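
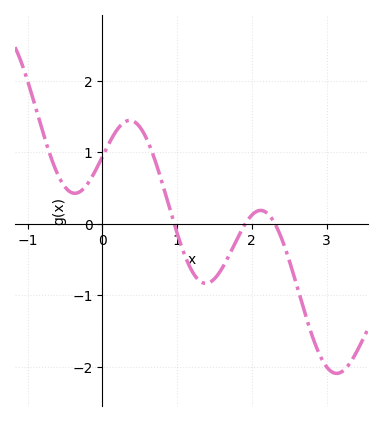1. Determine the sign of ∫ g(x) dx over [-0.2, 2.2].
positive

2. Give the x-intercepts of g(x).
1, 1.9, 2.3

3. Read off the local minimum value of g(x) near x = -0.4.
0.4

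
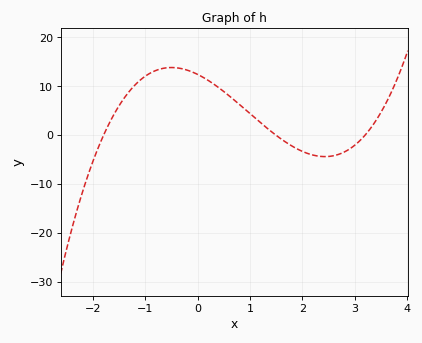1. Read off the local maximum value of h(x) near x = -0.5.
14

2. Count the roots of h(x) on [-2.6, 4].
3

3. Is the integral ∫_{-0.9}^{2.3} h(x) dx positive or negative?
positive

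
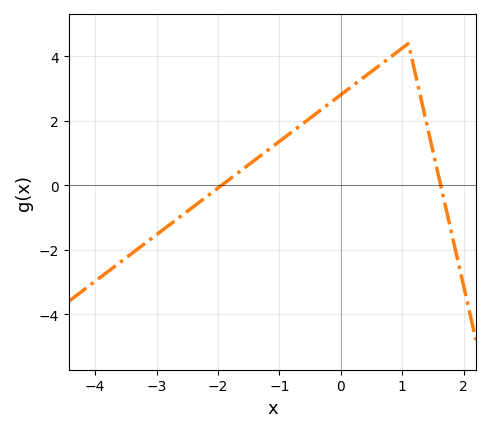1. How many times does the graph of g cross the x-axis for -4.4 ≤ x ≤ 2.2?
2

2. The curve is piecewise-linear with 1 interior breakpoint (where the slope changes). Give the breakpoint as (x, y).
(1.1, 4.4)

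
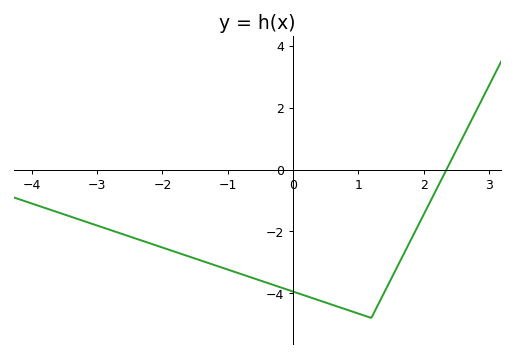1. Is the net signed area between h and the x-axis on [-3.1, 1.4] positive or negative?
negative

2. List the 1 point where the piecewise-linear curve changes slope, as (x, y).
(1.2, -4.8)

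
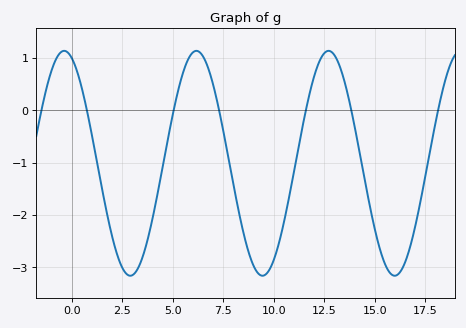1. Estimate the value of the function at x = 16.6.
-2.8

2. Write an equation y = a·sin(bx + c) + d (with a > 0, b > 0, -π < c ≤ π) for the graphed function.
y = 2.15sin(0.96x + 1.93) - 1.01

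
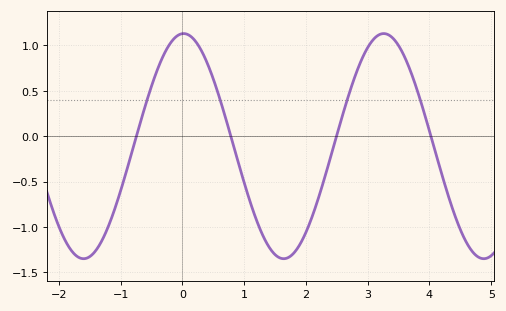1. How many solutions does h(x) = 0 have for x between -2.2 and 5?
4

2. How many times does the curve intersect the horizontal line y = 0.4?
4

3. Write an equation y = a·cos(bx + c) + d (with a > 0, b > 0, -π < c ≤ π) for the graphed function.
y = 1.24cos(1.94x - 0.04) - 0.11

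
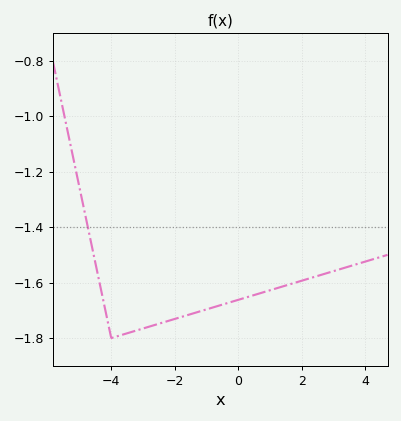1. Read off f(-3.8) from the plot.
-1.79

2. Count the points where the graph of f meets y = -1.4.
1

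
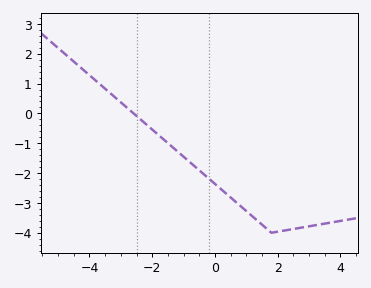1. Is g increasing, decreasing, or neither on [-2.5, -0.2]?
decreasing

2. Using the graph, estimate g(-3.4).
0.7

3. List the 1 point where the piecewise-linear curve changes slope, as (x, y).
(1.8, -4)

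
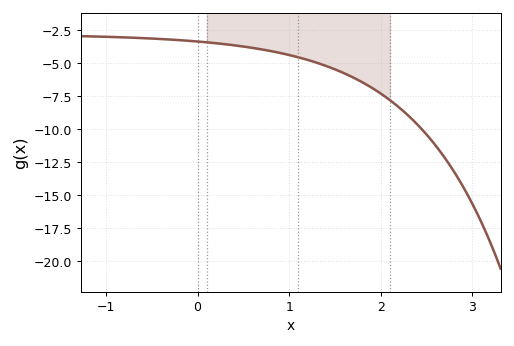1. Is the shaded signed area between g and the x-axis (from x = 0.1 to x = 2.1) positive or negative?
negative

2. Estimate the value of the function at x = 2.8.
-13.2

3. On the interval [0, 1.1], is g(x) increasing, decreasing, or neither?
decreasing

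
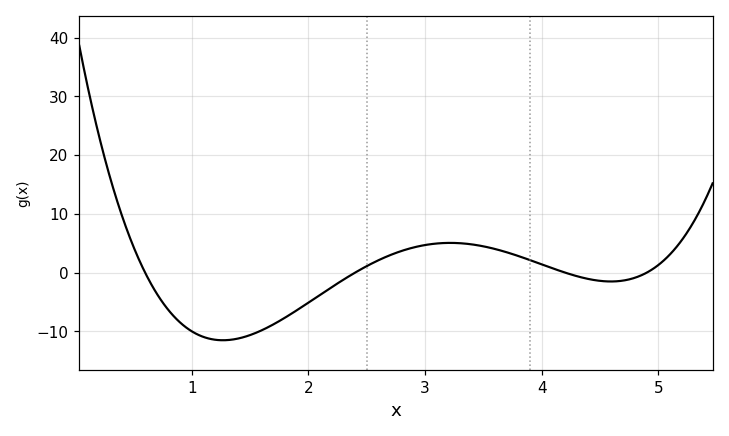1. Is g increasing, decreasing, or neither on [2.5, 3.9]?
neither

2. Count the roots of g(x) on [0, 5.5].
4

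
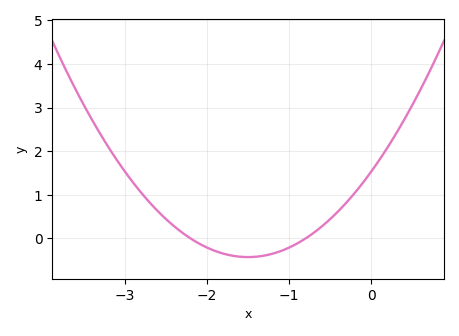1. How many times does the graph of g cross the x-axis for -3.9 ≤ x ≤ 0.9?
2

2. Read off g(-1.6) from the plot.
-0.4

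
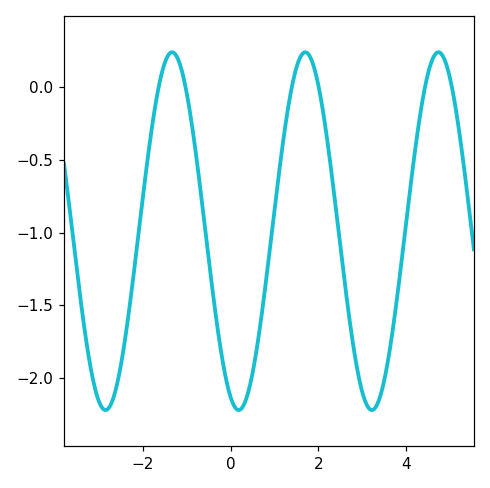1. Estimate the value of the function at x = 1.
-0.85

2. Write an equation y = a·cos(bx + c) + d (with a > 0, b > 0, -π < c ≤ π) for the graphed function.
y = 1.23cos(2.1x + 2.8) - 0.99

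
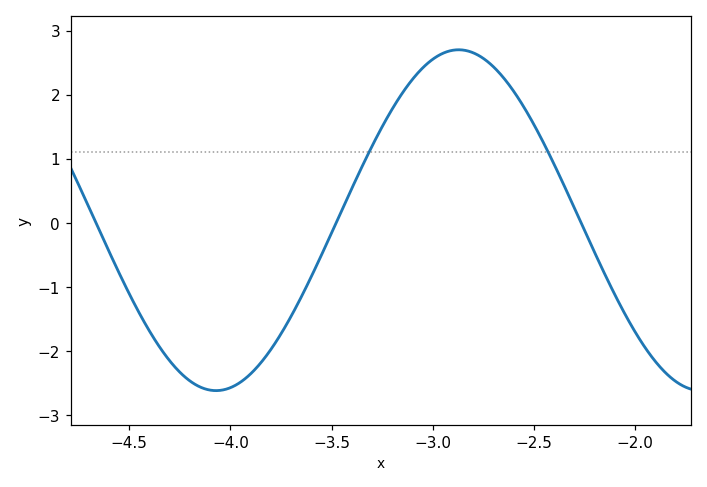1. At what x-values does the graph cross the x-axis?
-4.65, -3.5, -2.25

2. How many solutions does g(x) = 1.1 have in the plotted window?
2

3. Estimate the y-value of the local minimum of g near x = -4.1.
-2.6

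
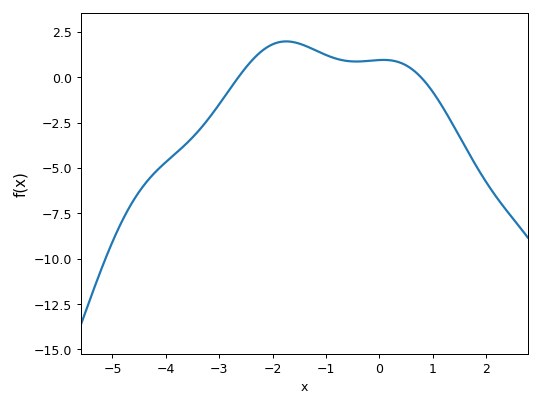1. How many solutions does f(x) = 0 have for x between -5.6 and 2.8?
2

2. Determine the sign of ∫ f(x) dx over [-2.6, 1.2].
positive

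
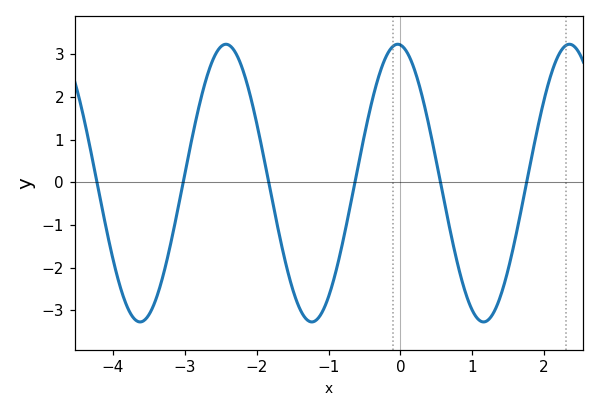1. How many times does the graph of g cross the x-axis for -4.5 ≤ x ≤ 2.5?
6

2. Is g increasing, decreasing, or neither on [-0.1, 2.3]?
neither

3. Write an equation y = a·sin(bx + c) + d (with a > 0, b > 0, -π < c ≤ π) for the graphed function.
y = 3.25sin(2.6x + 1.7) - 0.02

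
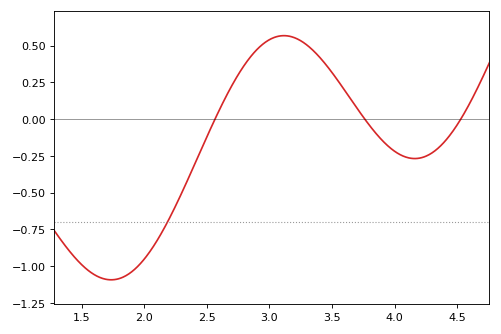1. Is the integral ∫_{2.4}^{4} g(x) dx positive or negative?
positive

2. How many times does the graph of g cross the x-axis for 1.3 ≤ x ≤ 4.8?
3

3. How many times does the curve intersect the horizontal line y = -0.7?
1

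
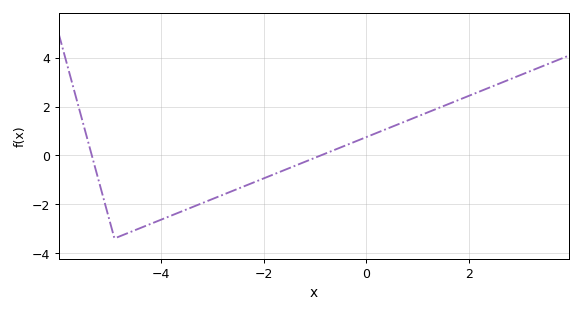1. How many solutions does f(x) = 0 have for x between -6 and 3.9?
2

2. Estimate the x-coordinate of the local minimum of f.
-4.8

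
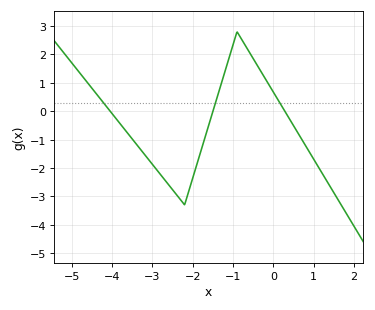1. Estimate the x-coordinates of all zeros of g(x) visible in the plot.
-4, -1.4, 0.2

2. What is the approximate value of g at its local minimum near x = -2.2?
-3.3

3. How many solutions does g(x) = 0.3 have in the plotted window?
3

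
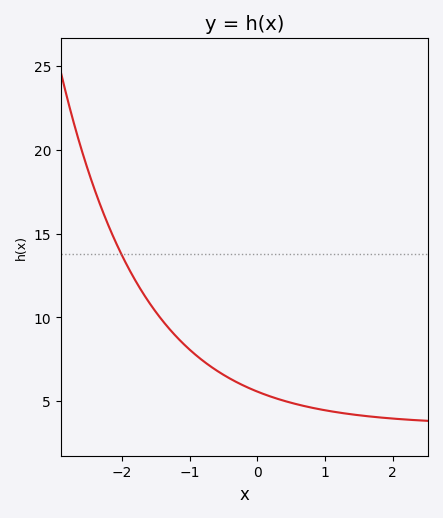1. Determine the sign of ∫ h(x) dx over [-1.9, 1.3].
positive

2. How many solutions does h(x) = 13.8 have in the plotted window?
1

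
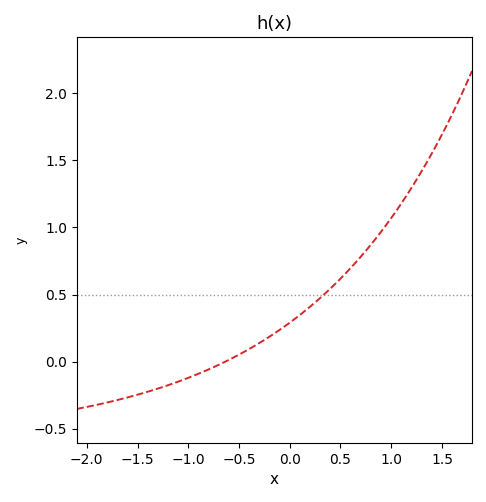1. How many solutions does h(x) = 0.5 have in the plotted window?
1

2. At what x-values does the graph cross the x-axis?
-0.6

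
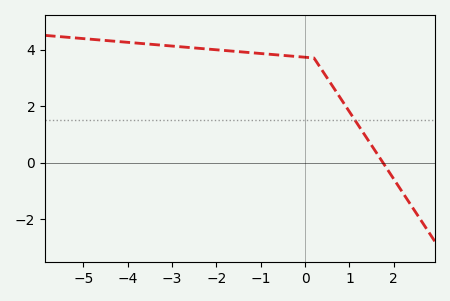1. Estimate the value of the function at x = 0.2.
3.7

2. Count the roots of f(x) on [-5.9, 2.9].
1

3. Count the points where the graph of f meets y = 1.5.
1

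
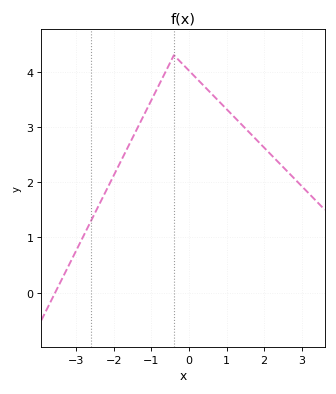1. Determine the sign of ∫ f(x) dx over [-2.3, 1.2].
positive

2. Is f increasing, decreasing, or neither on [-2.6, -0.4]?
increasing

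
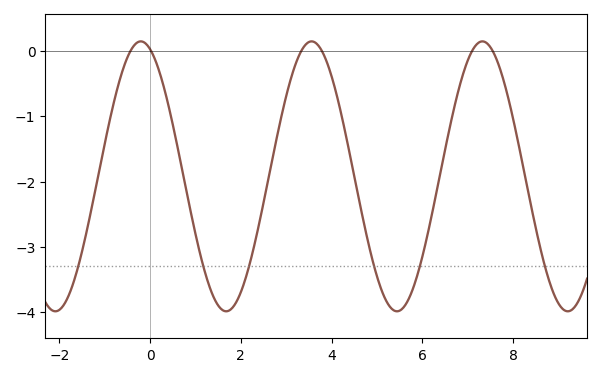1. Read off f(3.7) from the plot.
0.093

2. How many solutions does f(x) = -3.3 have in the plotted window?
6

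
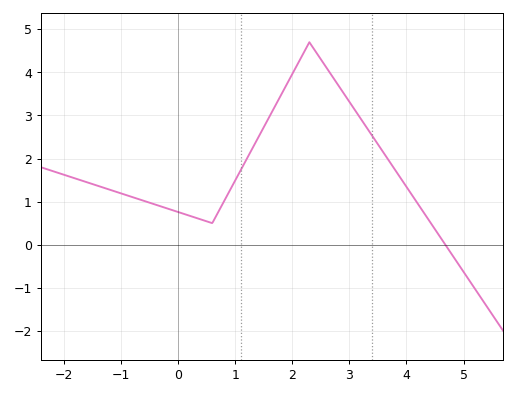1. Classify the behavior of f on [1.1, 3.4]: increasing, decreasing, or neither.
neither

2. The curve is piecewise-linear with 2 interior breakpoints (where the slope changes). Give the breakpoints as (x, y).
(0.6, 0.5); (2.3, 4.7)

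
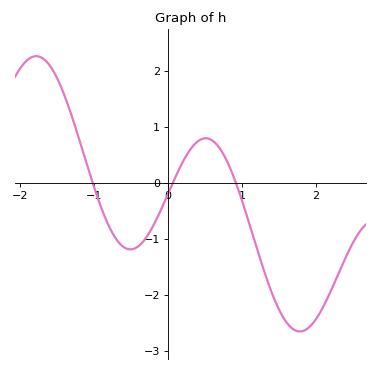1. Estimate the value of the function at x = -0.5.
-1.19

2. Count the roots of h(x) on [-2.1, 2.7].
3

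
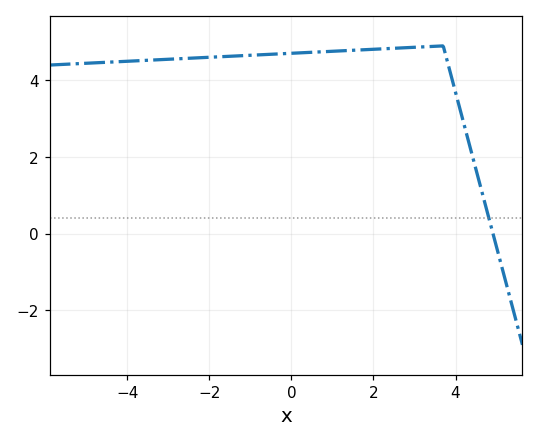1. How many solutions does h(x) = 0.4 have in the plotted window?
1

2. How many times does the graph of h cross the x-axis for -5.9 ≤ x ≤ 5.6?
1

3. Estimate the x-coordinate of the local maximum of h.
3.6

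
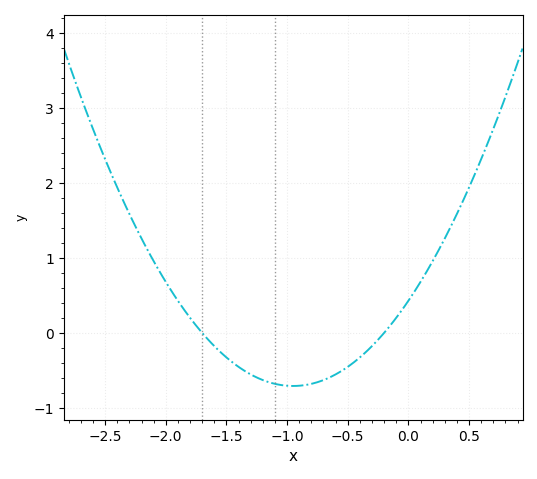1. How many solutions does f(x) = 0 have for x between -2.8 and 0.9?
2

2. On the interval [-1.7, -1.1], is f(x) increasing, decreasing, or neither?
decreasing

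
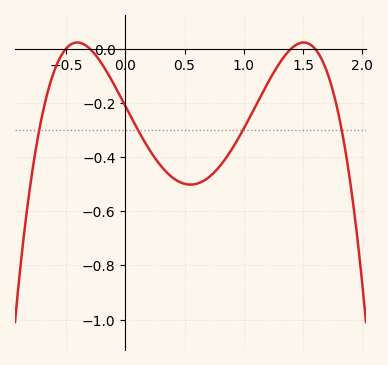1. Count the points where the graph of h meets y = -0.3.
4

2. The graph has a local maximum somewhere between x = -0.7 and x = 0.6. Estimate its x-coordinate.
-0.405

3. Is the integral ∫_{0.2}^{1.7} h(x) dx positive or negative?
negative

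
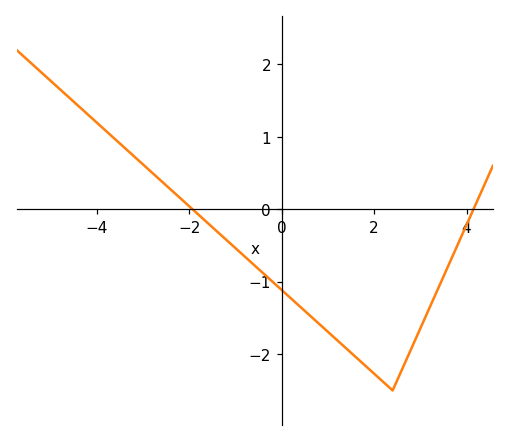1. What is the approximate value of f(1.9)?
-2.21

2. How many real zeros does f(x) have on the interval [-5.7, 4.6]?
2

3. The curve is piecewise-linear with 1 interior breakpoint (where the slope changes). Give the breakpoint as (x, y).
(2.4, -2.5)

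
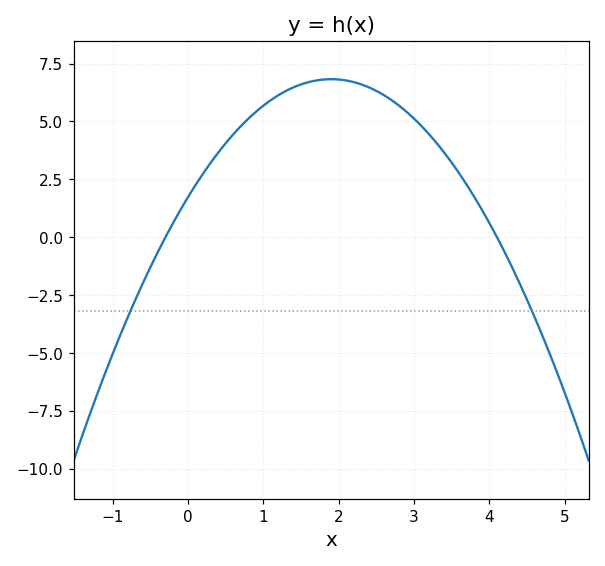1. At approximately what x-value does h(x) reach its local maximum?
1.9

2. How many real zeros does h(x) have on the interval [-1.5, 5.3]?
2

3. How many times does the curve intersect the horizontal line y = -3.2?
2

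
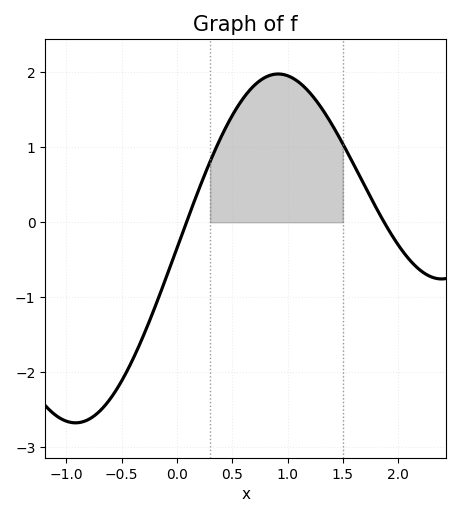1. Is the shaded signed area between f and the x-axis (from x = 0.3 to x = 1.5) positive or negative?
positive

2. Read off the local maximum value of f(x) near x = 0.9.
2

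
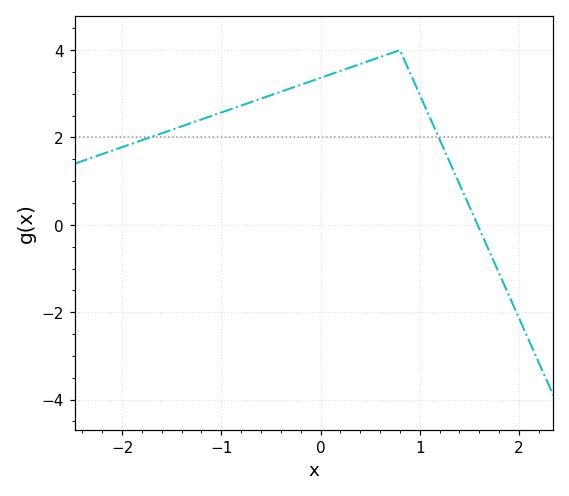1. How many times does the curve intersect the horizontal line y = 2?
2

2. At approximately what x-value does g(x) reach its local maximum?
0.8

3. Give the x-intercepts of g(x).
1.6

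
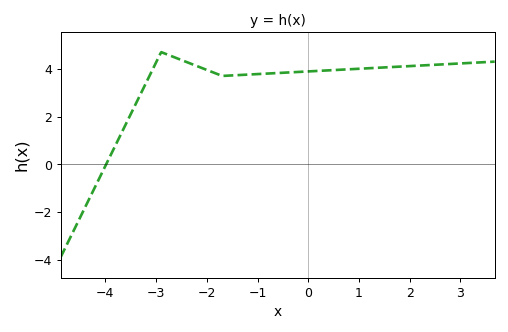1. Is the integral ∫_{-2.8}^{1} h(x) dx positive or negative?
positive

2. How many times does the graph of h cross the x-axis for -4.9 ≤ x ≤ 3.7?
1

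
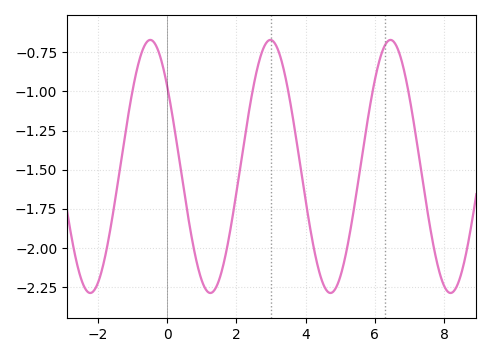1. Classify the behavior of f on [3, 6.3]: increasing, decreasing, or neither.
neither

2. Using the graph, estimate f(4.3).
-2.07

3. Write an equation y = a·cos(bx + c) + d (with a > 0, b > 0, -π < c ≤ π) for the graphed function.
y = 0.81cos(1.81x + 0.89) - 1.48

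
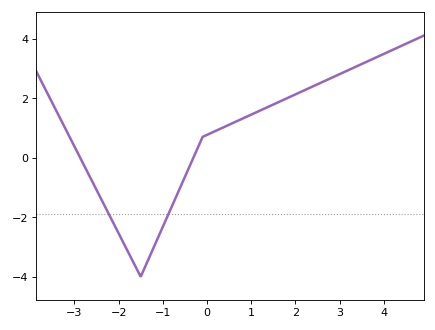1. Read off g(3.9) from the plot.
3.42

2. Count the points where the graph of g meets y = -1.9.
2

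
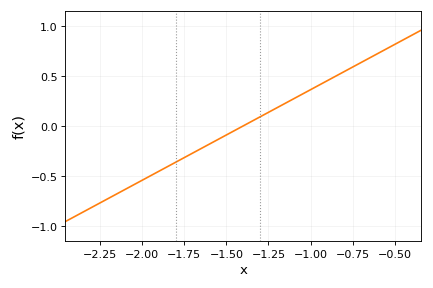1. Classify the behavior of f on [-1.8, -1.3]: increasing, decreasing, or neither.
increasing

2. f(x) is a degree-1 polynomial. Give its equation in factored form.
y = 0.91(x + 1.4)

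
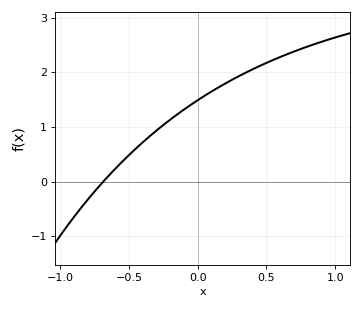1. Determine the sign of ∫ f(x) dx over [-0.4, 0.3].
positive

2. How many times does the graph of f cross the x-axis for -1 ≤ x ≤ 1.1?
1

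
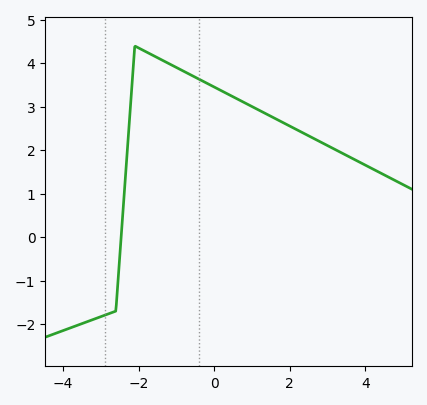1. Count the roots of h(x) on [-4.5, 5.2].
1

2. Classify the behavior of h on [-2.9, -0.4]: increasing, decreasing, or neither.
neither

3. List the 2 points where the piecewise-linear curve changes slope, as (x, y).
(-2.6, -1.7); (-2.1, 4.4)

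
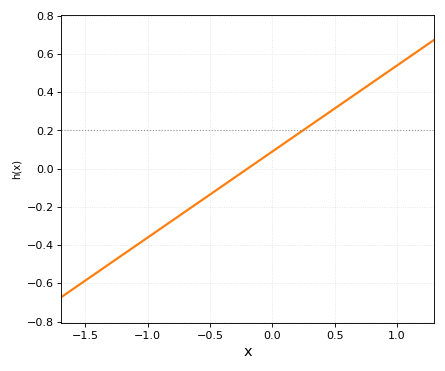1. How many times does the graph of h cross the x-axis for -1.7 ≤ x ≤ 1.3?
1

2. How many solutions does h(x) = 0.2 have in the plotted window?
1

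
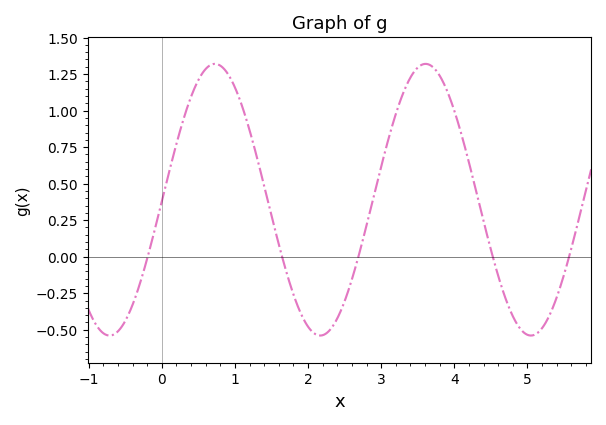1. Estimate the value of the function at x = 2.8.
0.2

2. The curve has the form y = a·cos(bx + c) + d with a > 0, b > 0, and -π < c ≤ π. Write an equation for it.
y = 0.93cos(2.2x - 1.6) + 0.39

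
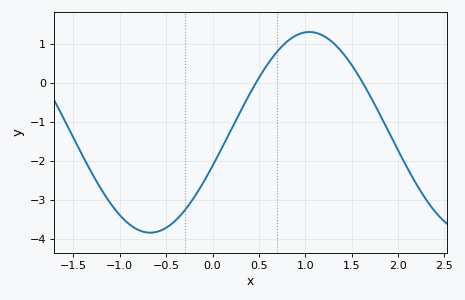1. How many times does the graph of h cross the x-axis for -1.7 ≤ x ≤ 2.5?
2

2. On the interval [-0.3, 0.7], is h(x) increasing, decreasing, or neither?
increasing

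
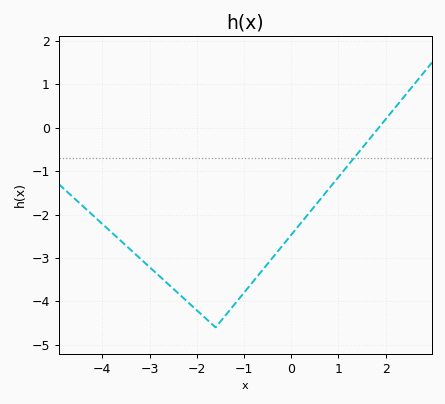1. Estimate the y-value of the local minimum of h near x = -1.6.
-4.6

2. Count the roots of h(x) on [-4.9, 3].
1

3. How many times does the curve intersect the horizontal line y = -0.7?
1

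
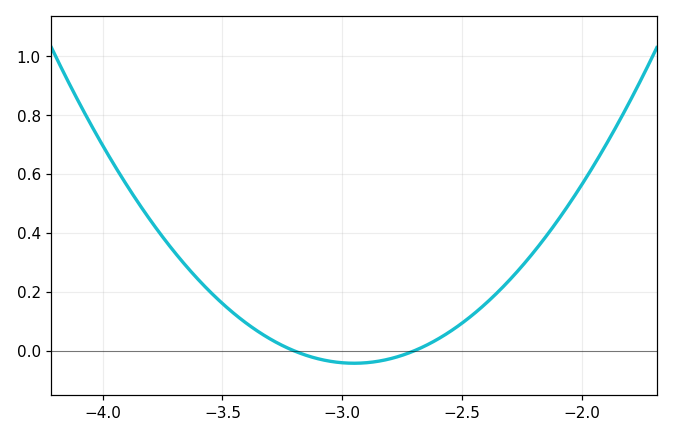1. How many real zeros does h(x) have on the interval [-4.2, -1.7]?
2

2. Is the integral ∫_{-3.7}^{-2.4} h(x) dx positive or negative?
positive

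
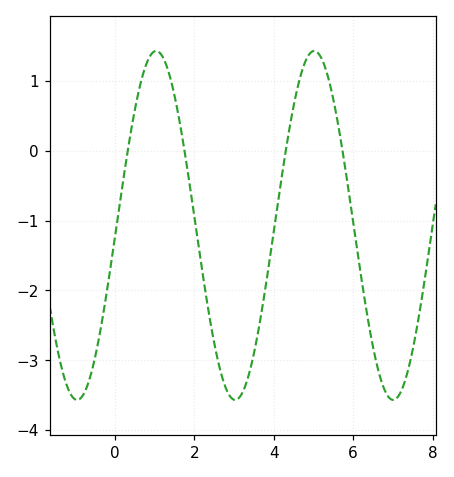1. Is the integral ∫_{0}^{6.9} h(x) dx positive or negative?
negative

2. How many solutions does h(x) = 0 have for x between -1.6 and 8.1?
4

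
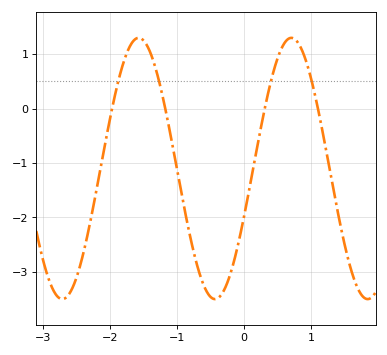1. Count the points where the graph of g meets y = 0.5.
4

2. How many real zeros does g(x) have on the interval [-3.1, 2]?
4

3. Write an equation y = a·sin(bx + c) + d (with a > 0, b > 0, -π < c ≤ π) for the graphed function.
y = 2.4sin(2.8x - 0.38) - 1.1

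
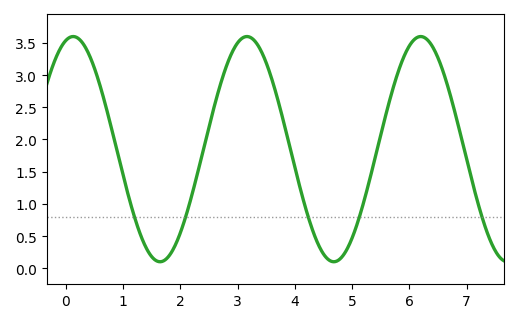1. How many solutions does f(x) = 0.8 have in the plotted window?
5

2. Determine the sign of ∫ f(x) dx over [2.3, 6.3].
positive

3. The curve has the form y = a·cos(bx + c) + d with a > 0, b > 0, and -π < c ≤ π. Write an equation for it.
y = 1.75cos(2.1x - 0.26) + 1.85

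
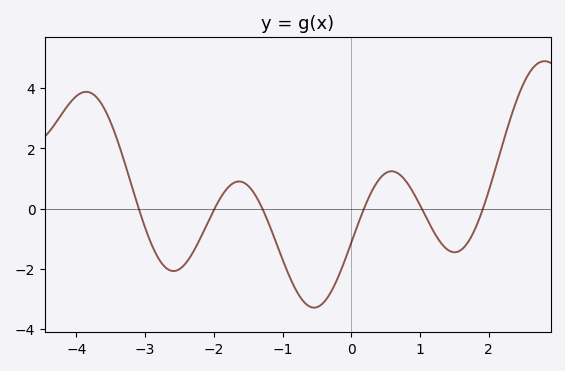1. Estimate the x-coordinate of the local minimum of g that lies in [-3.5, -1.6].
-2.59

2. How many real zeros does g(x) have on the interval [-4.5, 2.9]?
6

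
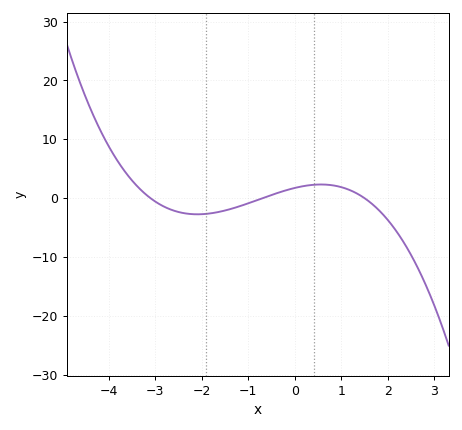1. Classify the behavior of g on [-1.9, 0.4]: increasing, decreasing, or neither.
increasing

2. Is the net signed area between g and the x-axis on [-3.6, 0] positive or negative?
negative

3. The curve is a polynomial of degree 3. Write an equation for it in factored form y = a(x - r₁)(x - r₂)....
y = -0.54(x + 3.1)(x + 0.7)(x - 1.5)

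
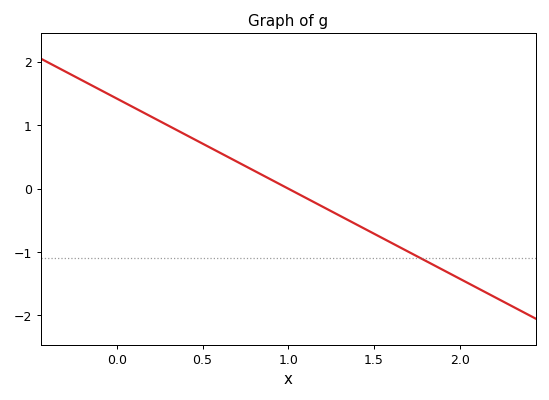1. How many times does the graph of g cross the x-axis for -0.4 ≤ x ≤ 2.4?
1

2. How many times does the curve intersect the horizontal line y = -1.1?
1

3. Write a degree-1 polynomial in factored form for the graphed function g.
y = -1.42(x - 1)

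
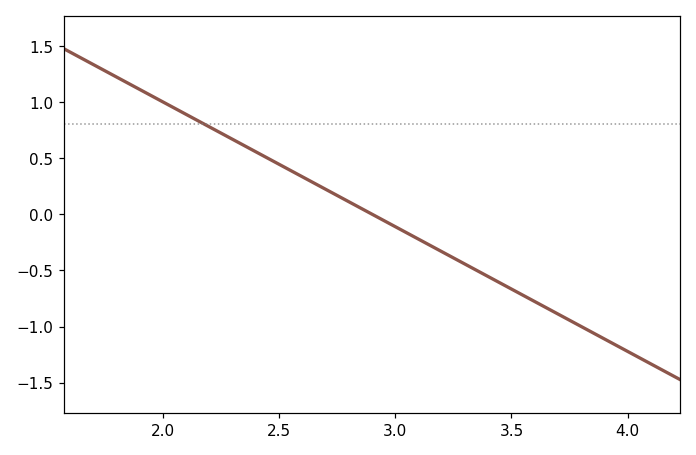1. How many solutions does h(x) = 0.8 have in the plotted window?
1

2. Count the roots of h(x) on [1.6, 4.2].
1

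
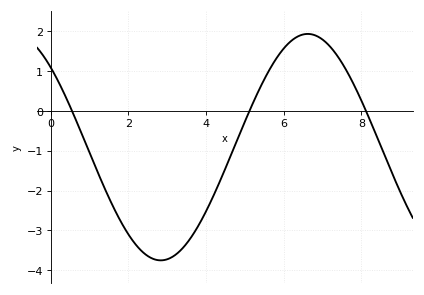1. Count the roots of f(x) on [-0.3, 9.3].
3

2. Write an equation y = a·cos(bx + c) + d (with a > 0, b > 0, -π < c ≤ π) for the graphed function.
y = 2.84cos(0.83x + 0.79) - 0.91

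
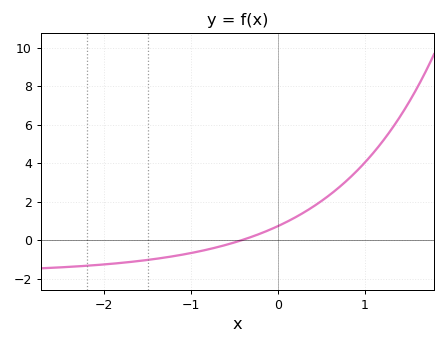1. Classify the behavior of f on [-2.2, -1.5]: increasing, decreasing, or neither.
increasing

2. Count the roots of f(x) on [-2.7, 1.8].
1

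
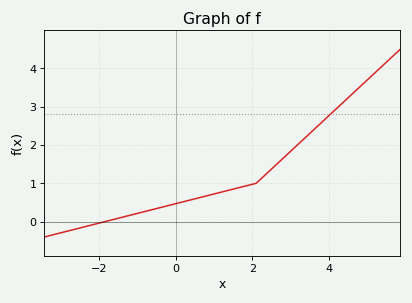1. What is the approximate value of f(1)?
0.721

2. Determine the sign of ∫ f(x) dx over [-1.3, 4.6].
positive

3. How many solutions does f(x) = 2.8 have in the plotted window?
1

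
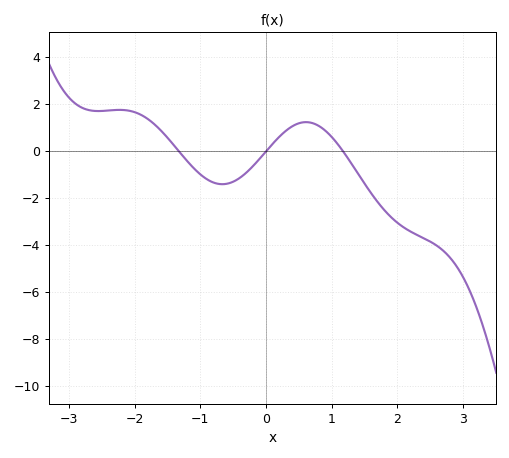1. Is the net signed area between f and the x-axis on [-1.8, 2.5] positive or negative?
negative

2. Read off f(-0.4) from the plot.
-1.15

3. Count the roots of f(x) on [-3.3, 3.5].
3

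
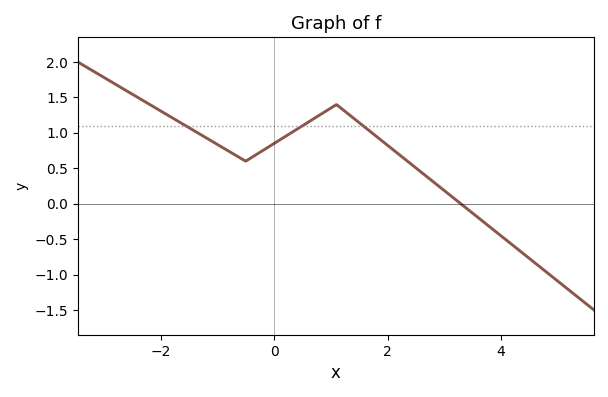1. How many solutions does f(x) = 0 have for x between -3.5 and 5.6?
1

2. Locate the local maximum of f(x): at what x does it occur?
1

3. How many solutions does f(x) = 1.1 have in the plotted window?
3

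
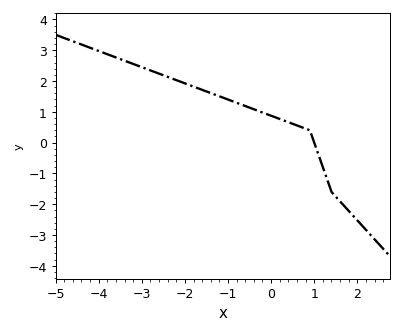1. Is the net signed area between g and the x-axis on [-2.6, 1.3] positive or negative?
positive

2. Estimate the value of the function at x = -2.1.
2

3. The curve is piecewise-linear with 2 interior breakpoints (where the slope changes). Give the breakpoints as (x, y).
(0.9, 0.4); (1.4, -1.6)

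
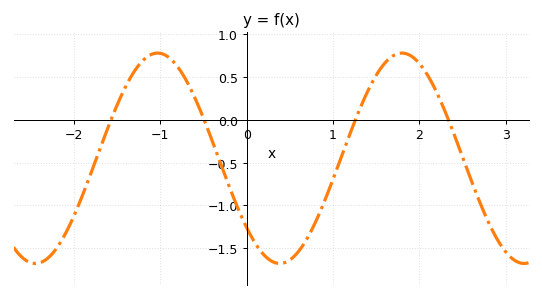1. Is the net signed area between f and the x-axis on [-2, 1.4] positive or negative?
negative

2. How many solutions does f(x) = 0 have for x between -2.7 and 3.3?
4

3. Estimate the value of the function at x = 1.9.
0.75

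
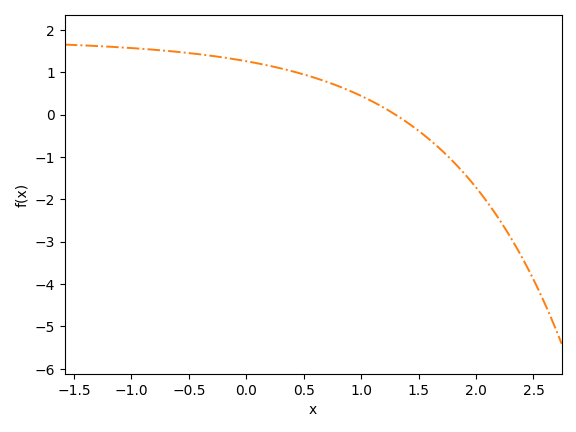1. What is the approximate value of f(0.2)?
1.15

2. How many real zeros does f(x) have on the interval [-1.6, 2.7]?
1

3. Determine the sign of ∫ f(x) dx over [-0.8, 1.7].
positive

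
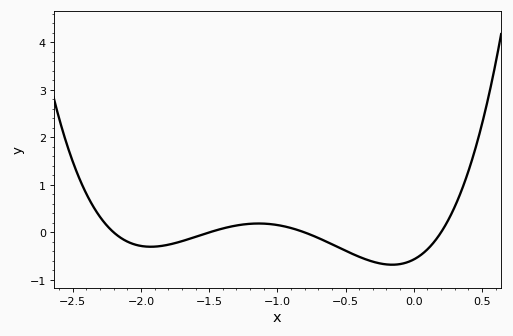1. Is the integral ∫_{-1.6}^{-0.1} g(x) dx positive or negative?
negative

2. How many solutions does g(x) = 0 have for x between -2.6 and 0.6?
4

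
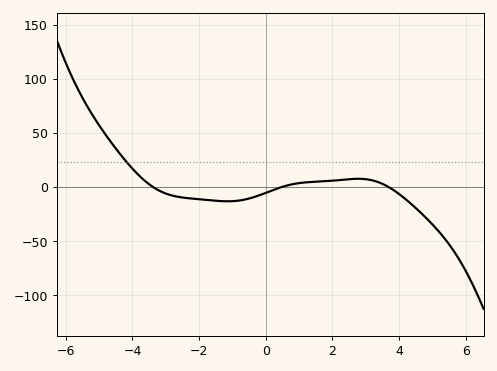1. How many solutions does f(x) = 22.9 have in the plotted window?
1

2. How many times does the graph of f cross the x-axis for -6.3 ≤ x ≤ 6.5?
3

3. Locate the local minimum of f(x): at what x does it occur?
-1.14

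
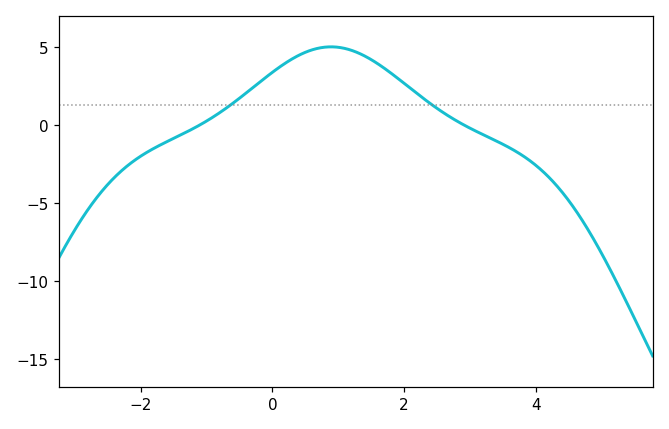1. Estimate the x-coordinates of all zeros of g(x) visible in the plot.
-1.11, 2.92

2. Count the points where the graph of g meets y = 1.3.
2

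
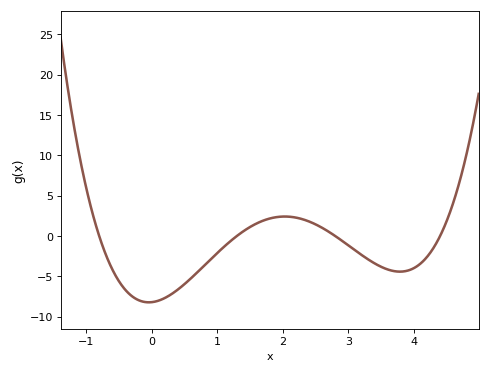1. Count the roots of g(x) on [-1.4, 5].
4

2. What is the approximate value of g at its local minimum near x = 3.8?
-4.42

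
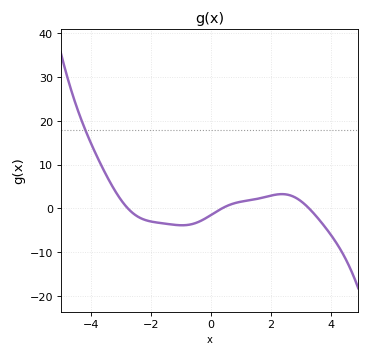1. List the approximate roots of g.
-2.8, 0.4, 3.2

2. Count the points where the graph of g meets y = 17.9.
1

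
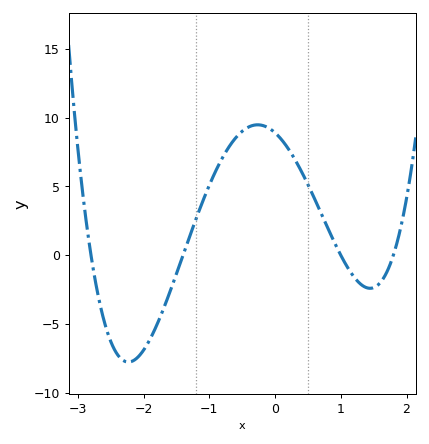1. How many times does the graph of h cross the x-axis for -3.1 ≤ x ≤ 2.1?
4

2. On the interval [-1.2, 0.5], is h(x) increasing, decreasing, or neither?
neither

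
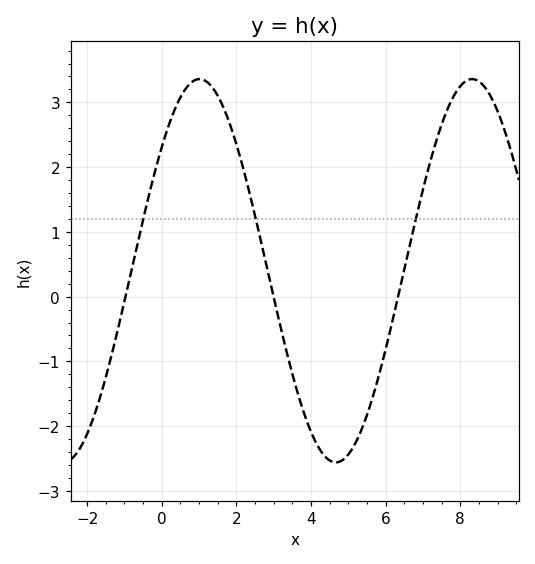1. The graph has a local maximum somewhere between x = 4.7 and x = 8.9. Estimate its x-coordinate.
8.31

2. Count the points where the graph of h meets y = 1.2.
3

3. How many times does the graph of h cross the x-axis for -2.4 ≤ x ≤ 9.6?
3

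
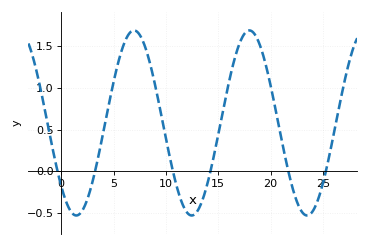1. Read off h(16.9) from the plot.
1.49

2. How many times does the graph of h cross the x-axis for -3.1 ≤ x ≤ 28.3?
6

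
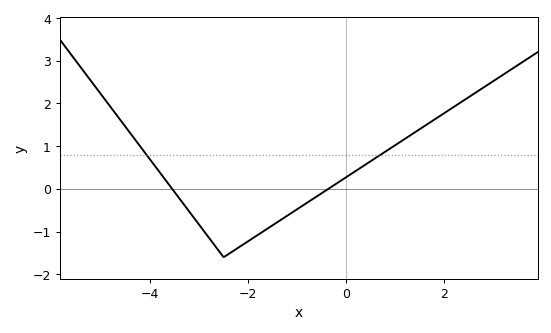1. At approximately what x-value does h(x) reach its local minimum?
-2.5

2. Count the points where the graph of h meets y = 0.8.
2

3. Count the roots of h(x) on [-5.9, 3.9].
2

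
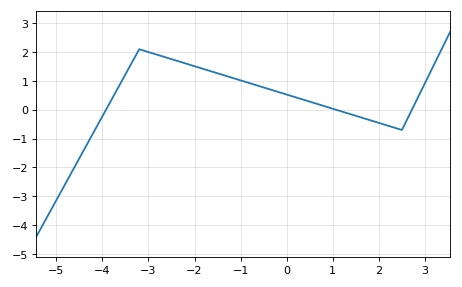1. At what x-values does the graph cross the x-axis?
-4, 1, 2.8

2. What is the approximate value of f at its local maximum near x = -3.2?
2.1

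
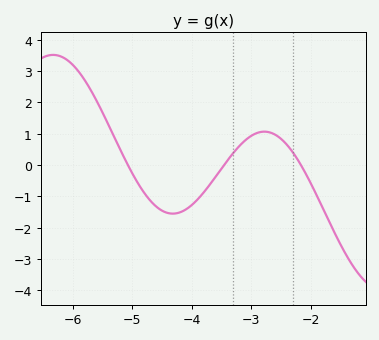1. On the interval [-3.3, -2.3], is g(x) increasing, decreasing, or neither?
neither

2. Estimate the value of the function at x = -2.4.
0.646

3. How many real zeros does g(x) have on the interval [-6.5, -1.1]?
3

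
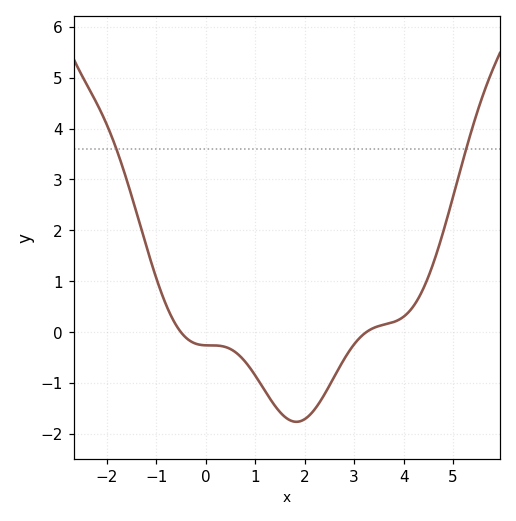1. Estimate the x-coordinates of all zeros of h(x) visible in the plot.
-0.6, 3.2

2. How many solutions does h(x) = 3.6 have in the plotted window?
2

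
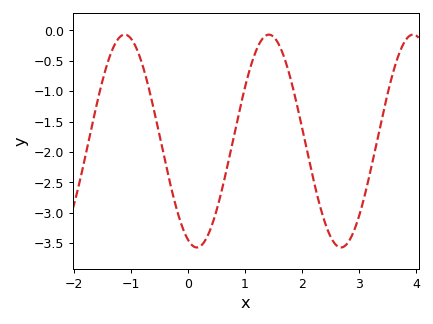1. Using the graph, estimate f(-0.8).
-0.549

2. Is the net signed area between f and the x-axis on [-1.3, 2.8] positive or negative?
negative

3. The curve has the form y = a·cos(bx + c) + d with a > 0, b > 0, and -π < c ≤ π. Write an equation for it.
y = 1.75cos(2.49x + 2.75) - 1.82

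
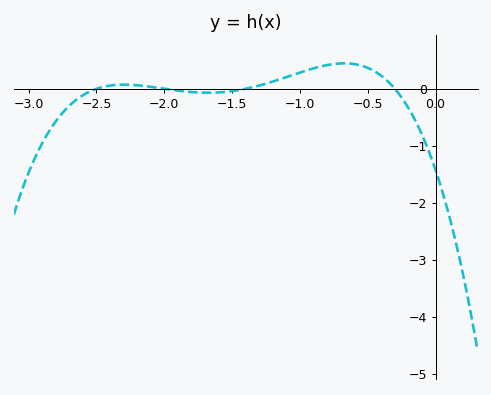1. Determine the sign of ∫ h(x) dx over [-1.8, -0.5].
positive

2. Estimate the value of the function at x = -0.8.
0.4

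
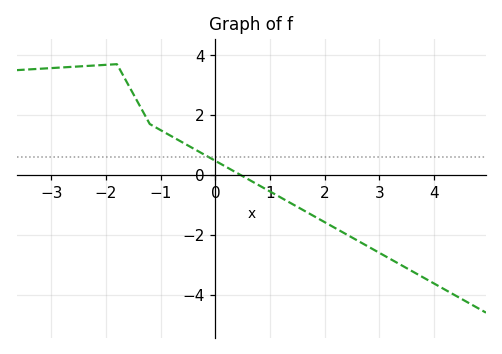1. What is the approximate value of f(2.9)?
-2.4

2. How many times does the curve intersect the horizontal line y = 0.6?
1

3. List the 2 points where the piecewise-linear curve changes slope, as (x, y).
(-1.8, 3.7); (-1.2, 1.7)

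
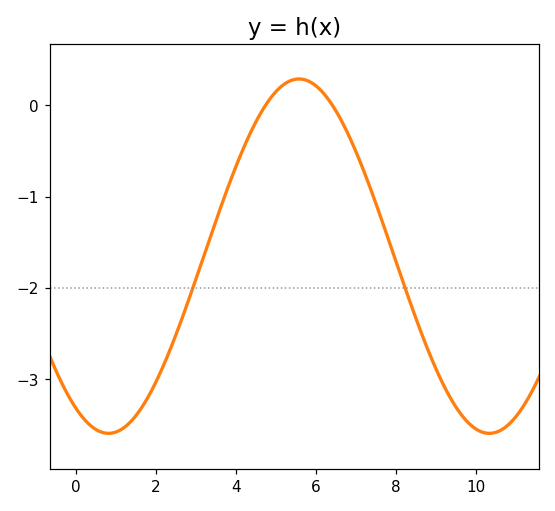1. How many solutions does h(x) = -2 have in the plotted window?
2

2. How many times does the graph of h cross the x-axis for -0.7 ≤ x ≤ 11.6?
2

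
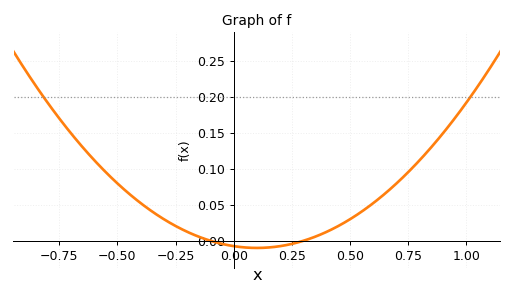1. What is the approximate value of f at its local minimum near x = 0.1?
-0.01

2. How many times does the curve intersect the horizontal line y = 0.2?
2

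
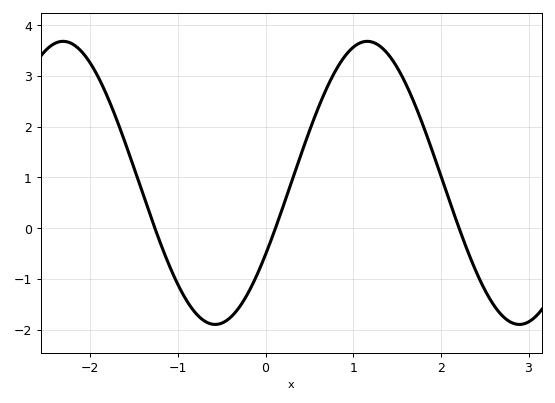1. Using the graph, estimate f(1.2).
3.7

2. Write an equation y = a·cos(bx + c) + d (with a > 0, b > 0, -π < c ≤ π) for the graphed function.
y = 2.79cos(1.8x - 2.1) + 0.89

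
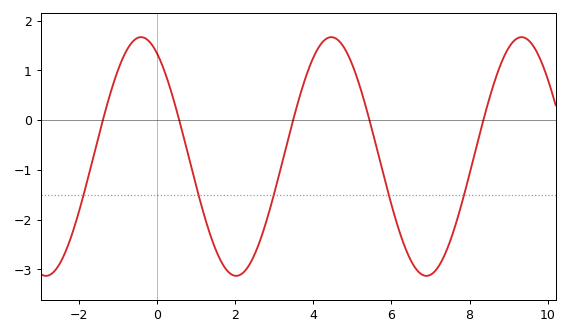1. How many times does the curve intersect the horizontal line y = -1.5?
5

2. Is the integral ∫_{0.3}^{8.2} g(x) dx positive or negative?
negative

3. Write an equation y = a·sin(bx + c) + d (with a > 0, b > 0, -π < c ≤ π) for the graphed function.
y = 2.4sin(1.29x + 2.1) - 0.73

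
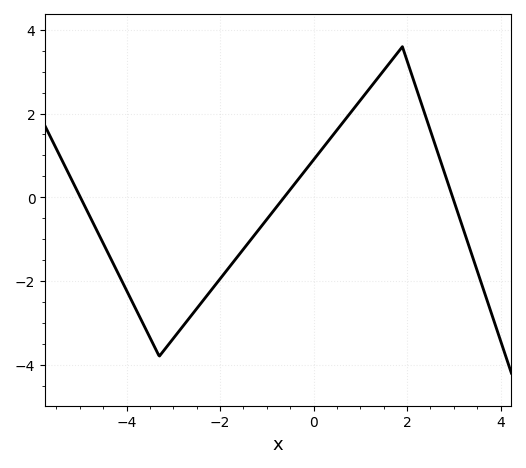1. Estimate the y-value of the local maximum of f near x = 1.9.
3.6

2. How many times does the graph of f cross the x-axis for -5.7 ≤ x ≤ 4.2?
3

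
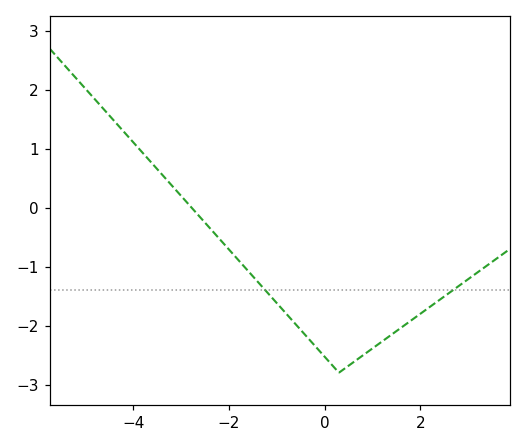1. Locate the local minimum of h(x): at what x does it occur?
0.2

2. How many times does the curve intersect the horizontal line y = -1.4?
2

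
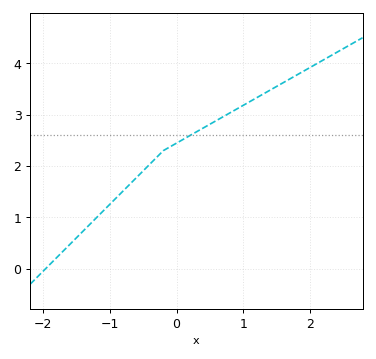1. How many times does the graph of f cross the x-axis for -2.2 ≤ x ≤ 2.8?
1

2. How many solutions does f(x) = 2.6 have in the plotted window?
1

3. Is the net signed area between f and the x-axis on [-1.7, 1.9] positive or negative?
positive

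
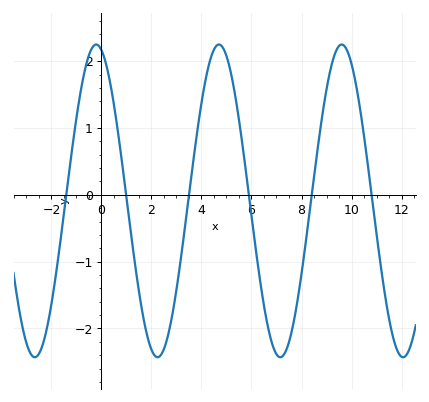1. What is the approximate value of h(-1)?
1.15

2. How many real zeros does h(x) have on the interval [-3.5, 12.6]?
6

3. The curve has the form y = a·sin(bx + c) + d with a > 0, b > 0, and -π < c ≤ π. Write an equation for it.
y = 2.34sin(1.28x + 1.84) - 0.09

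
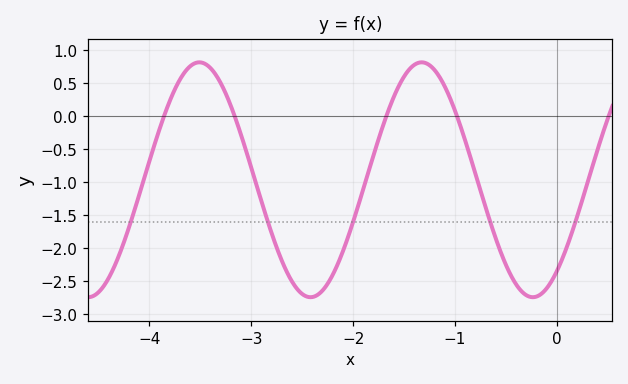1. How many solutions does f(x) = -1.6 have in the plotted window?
5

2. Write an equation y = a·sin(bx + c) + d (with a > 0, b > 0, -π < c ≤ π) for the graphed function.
y = 1.78sin(2.9x - 0.89) - 0.96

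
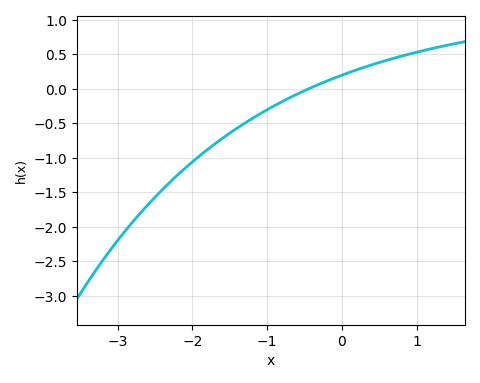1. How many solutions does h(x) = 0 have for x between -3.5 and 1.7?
1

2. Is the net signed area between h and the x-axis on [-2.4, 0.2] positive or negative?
negative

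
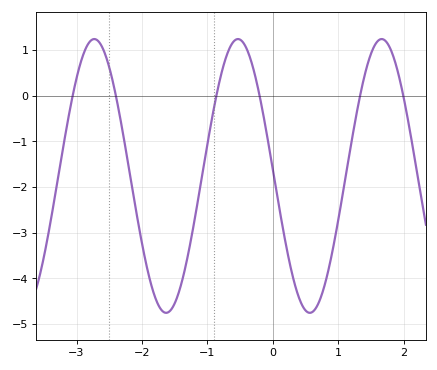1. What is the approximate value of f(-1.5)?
-4.55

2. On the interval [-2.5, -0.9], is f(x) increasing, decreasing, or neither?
neither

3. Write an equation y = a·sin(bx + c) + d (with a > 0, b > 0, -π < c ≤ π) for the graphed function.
y = 3sin(2.86x + 3.09) - 1.76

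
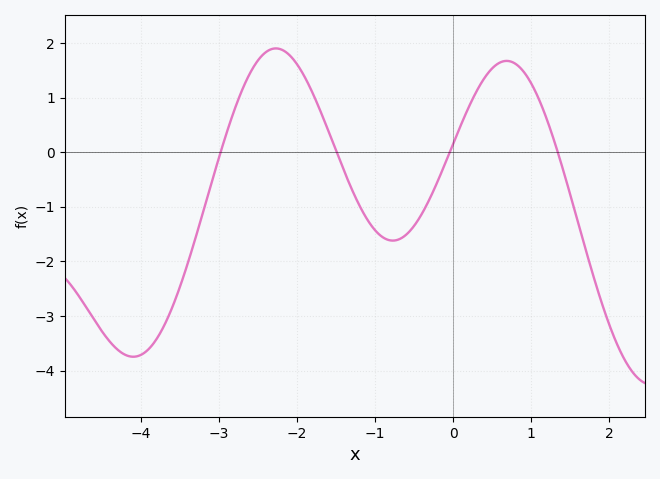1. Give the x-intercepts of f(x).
-3, -1.5, 0, 1.3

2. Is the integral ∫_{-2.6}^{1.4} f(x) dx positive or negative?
positive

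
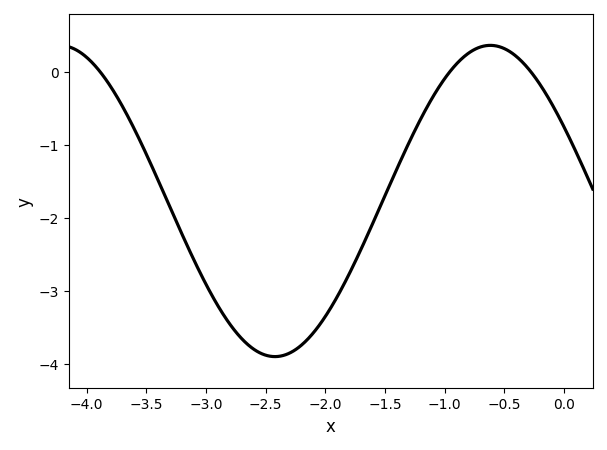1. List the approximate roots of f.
-3.9, -1, -0.3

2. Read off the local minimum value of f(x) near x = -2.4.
-3.9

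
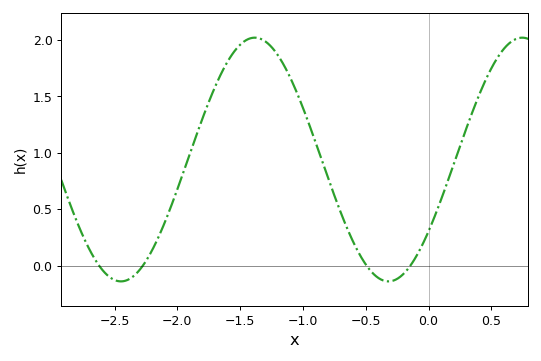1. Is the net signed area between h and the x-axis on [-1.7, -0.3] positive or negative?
positive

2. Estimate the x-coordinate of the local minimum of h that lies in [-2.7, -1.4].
-2.45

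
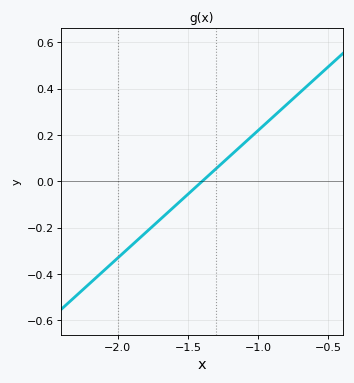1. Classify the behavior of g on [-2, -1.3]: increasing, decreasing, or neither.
increasing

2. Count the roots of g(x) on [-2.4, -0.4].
1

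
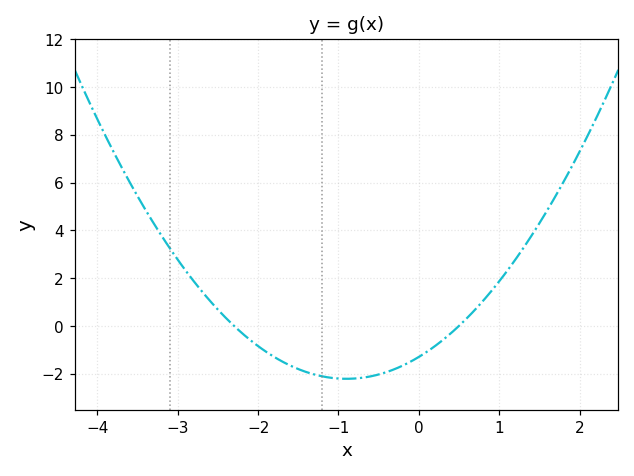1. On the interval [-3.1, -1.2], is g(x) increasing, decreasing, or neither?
decreasing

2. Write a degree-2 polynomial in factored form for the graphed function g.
y = 1.13(x + 2.3)(x - 0.5)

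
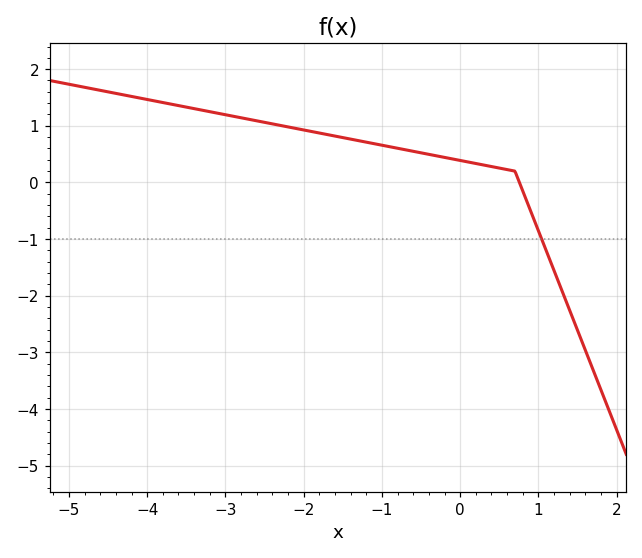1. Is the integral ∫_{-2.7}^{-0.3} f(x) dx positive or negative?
positive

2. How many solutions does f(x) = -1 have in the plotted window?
1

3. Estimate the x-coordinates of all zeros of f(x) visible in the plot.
0.757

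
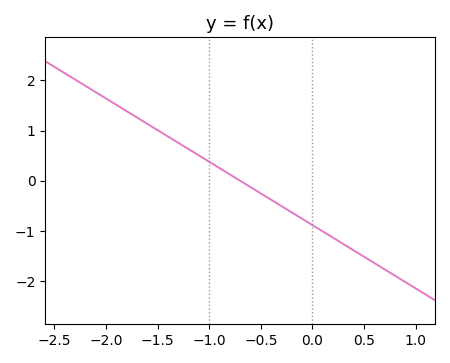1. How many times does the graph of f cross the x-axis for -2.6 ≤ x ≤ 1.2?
1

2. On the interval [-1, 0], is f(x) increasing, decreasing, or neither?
decreasing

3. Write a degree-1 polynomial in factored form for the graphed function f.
y = -1.26(x + 0.7)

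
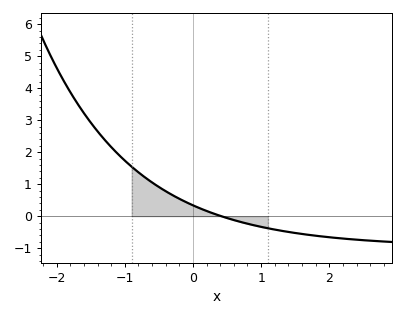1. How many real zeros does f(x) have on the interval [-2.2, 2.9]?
1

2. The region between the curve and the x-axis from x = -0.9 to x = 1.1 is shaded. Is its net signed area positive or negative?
positive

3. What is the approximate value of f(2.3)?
-0.7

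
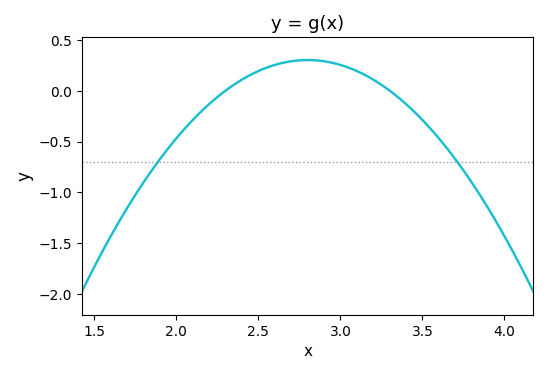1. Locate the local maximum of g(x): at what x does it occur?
2.8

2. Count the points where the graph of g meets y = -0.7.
2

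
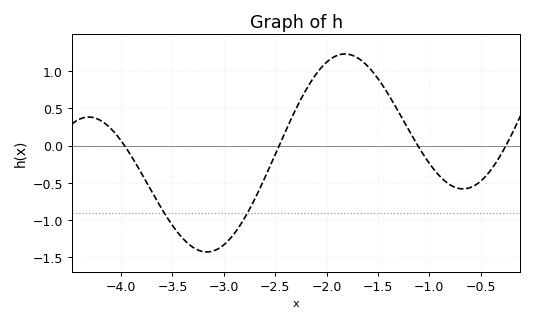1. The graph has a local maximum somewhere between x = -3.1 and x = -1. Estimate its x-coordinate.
-1.82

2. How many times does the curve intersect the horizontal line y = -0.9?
2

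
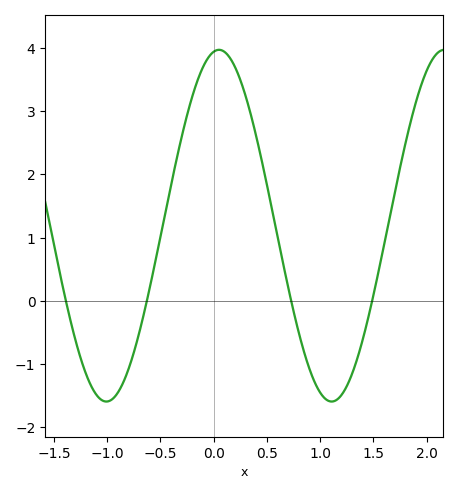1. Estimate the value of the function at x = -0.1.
3.69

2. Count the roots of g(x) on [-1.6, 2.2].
4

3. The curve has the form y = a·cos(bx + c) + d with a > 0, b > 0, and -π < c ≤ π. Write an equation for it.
y = 2.78cos(2.97x - 0.152) + 1.19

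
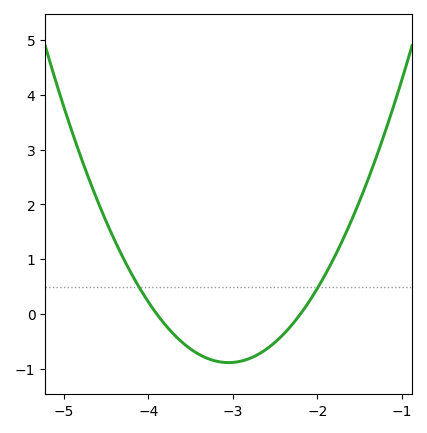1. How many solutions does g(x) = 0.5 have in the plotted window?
2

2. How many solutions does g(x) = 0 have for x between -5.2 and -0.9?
2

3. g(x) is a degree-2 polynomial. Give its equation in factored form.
y = 1.23(x + 3.9)(x + 2.2)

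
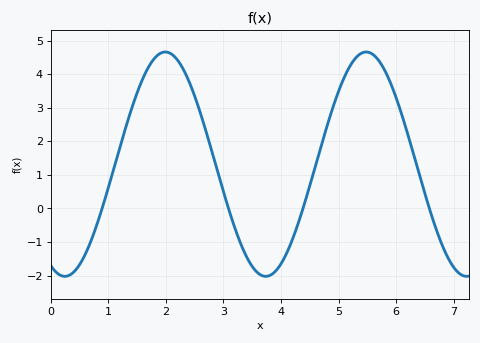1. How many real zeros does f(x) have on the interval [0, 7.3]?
4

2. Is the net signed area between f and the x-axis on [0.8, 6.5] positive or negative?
positive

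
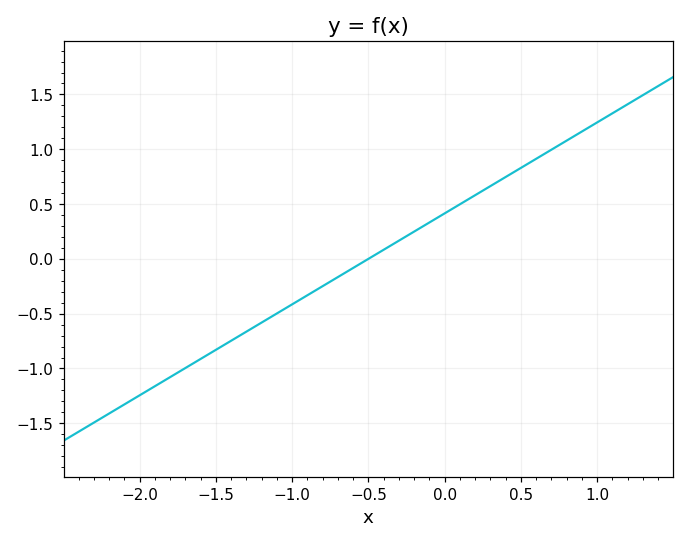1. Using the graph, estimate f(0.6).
0.913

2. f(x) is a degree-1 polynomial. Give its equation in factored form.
y = 0.83(x + 0.5)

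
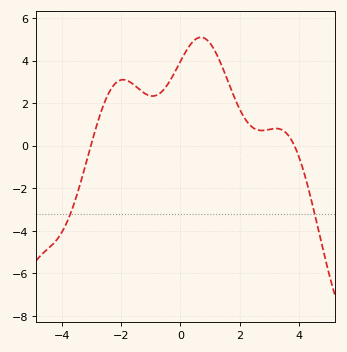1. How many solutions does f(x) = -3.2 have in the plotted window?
2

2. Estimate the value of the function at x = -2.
3.2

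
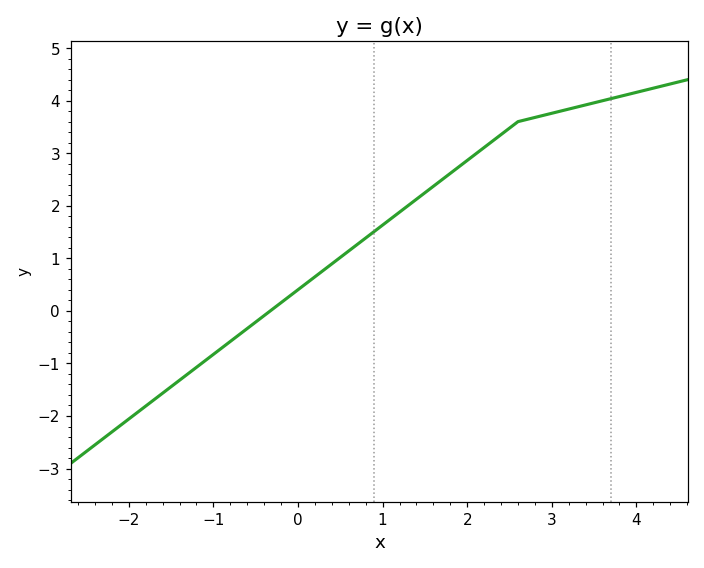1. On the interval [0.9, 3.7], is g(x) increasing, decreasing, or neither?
increasing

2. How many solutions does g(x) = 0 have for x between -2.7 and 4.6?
1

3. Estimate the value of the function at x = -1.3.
-1.2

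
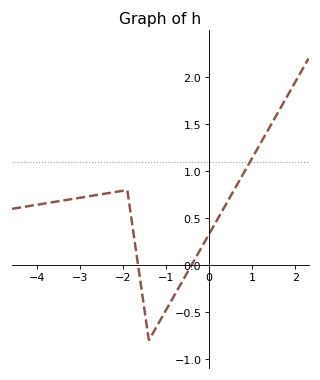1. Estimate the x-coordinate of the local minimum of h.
-1.4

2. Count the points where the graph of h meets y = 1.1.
1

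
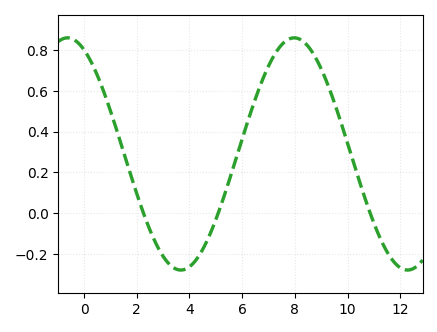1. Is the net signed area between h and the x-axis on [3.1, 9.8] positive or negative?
positive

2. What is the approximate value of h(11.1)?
-0.08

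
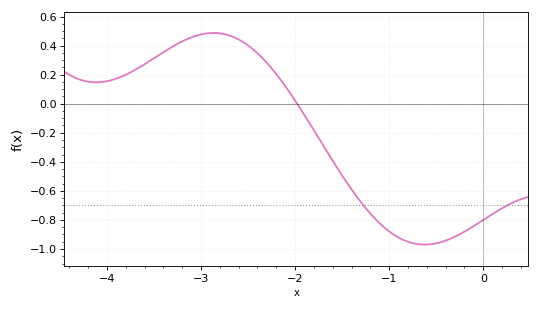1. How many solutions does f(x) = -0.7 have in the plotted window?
2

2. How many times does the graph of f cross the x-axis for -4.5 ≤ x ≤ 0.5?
1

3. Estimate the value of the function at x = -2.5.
0.401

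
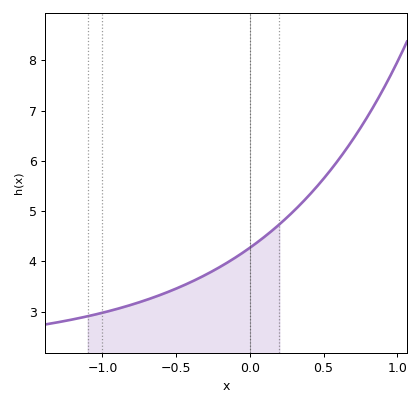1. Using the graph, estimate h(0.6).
6.02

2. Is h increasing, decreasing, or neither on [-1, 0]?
increasing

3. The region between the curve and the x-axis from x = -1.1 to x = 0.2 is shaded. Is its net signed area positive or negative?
positive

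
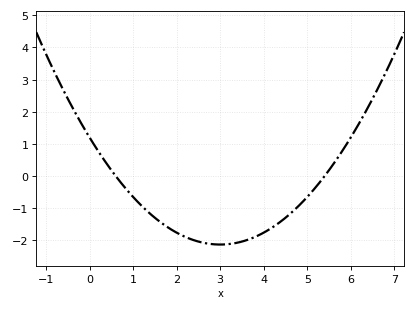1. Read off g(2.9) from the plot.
-2.1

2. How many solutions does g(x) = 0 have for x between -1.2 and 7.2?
2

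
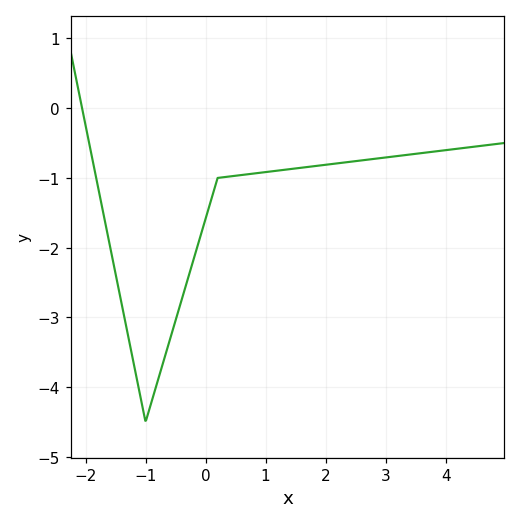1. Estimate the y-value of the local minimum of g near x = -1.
-4.5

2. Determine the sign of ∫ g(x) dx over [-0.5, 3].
negative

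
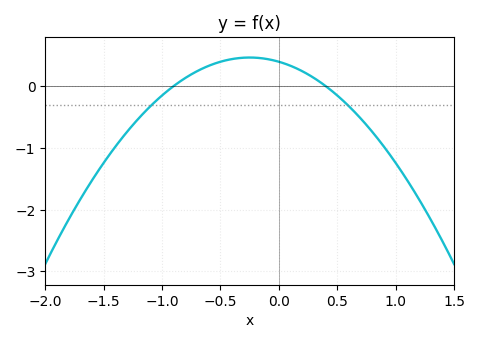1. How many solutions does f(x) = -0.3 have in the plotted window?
2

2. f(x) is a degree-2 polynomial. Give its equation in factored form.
y = -1.09(x + 0.9)(x - 0.4)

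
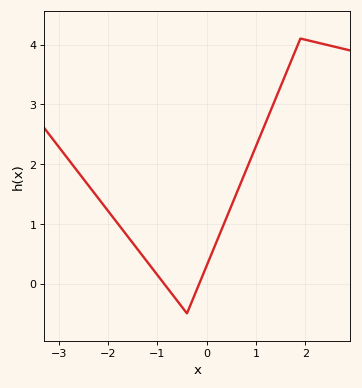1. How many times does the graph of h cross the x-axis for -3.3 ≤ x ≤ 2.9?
2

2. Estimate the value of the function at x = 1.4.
3.1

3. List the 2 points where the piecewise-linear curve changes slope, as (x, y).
(-0.4, -0.5); (1.9, 4.1)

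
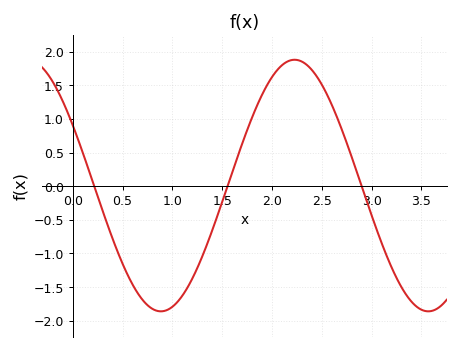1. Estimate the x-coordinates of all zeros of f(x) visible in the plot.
0.216, 1.55, 2.9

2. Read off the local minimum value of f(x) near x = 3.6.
-1.86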